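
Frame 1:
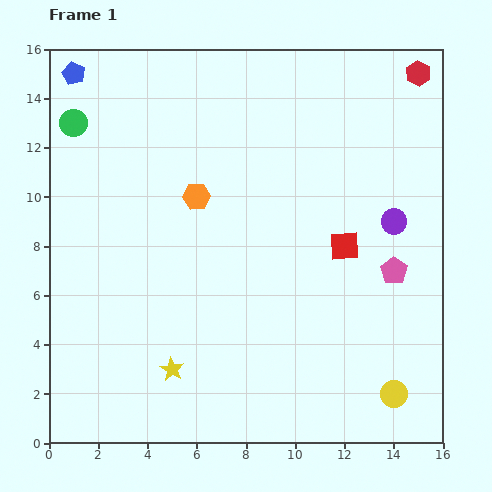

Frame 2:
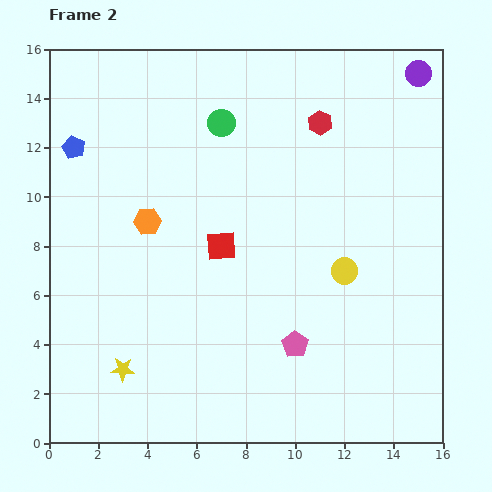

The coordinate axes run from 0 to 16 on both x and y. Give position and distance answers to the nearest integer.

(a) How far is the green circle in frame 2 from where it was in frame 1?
6

The green circle moved from (1, 13) to (7, 13), a distance of √(6² + 0²) ≈ 6.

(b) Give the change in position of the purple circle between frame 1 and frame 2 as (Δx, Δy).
(1, 6)

The purple circle was at (14, 9) in frame 1 and (15, 15) in frame 2.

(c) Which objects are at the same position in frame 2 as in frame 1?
none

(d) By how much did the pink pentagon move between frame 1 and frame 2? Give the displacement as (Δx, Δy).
(-4, -3)

The pink pentagon was at (14, 7) in frame 1 and (10, 4) in frame 2.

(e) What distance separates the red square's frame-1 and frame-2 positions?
5

The red square moved from (12, 8) to (7, 8), a distance of √(5² + 0²) ≈ 5.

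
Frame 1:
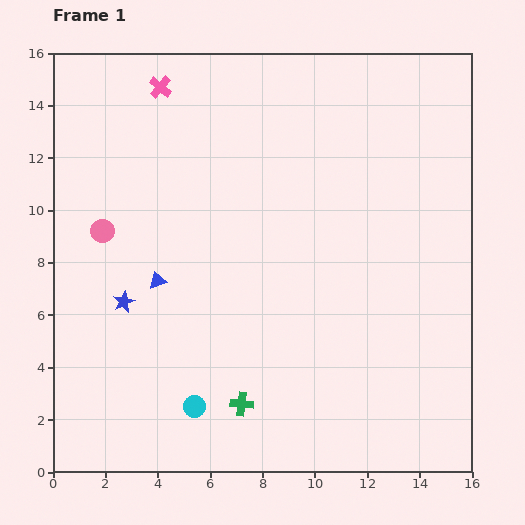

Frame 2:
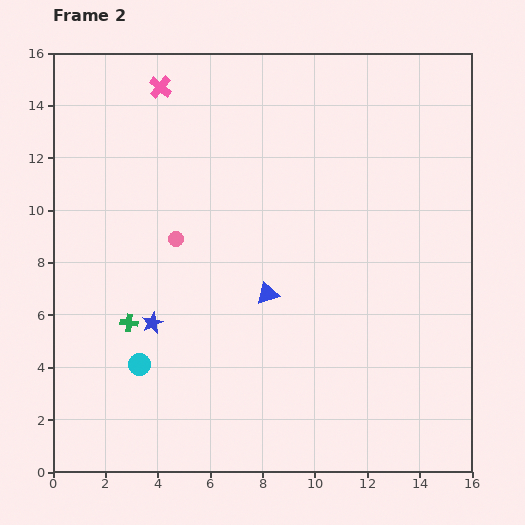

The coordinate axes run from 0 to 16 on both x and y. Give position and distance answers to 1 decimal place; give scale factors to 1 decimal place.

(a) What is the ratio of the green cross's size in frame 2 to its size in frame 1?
0.7×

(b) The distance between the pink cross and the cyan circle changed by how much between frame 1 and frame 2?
-1.7

Distance in frame 1: 12.3. Distance in frame 2: 10.6.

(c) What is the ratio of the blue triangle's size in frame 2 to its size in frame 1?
1.3×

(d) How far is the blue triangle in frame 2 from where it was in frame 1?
4.2

The blue triangle moved from (4.0, 7.3) to (8.2, 6.8), a distance of √(4.2² + 0.5²) ≈ 4.2.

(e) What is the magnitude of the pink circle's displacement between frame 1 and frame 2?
2.8

The pink circle moved from (1.9, 9.2) to (4.7, 8.9), a distance of √(2.8² + 0.3²) ≈ 2.8.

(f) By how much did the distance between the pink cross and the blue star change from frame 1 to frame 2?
+0.7

Distance in frame 1: 8.3. Distance in frame 2: 9.0.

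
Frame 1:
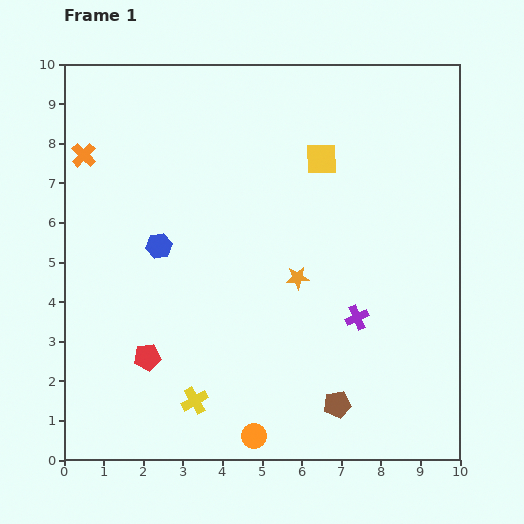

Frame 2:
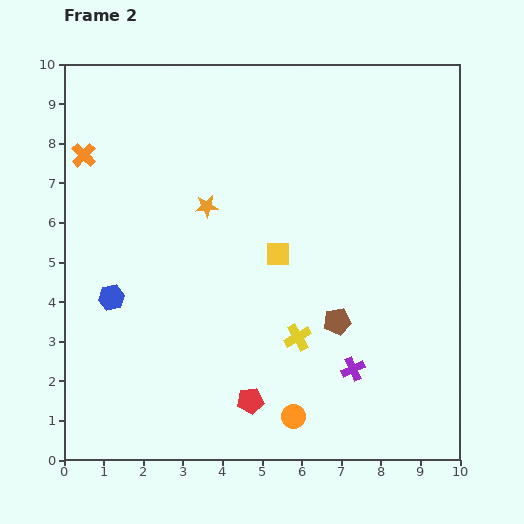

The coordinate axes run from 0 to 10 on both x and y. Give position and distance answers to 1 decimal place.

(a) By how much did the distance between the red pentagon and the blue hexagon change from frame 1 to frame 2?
+1.6

Distance in frame 1: 2.8. Distance in frame 2: 4.4.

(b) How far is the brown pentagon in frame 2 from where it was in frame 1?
2.1

The brown pentagon moved from (6.9, 1.4) to (6.9, 3.5), a distance of √(0.0² + 2.1²) ≈ 2.1.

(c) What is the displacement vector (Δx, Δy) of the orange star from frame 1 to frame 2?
(-2.3, 1.8)

The orange star was at (5.9, 4.6) in frame 1 and (3.6, 6.4) in frame 2.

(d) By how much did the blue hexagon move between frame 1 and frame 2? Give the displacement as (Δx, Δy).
(-1.2, -1.3)

The blue hexagon was at (2.4, 5.4) in frame 1 and (1.2, 4.1) in frame 2.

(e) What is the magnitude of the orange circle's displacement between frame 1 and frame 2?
1.1

The orange circle moved from (4.8, 0.6) to (5.8, 1.1), a distance of √(1.0² + 0.5²) ≈ 1.1.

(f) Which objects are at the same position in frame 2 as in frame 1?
the orange cross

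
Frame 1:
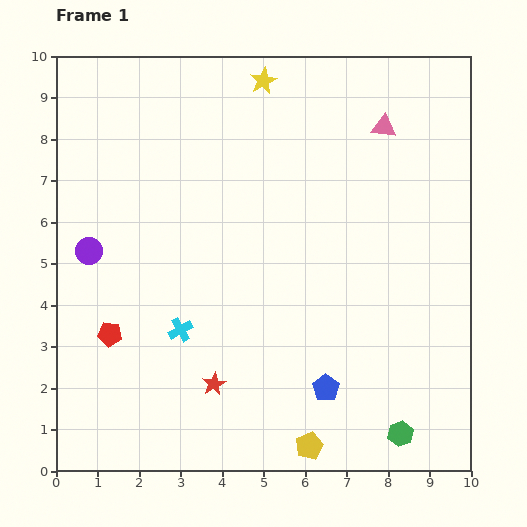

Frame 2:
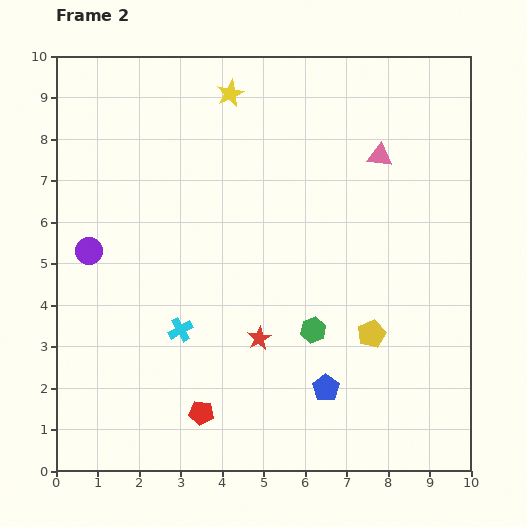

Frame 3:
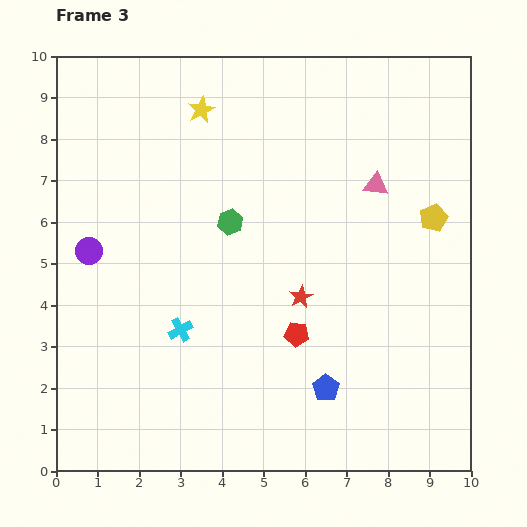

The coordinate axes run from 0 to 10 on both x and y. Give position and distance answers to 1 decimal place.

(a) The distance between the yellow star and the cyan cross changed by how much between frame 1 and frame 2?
-0.5

Distance in frame 1: 6.3. Distance in frame 2: 5.8.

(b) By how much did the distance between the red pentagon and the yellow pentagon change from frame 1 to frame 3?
-1.2

Distance in frame 1: 5.5. Distance in frame 3: 4.3.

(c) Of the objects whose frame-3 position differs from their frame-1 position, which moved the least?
the pink triangle

(moved 1.4)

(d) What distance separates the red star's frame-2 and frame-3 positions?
1.4

The red star moved from (4.9, 3.2) to (5.9, 4.2), a distance of √(1.0² + 1.0²) ≈ 1.4.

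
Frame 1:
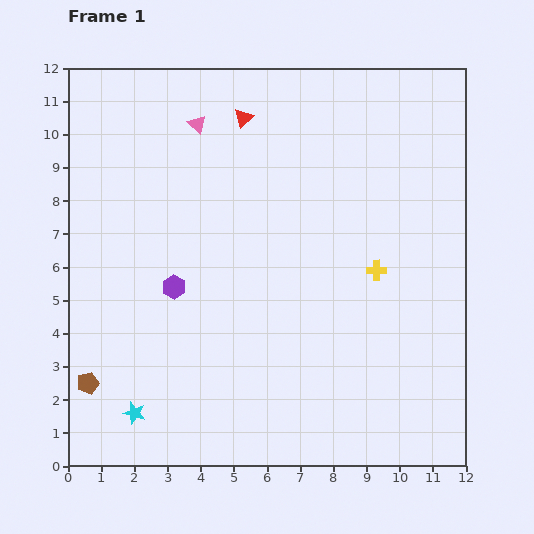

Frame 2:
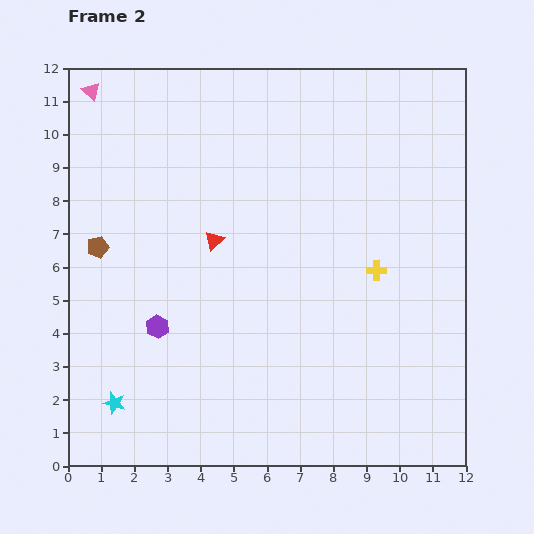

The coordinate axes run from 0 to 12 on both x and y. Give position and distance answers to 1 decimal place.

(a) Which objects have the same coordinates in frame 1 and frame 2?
the yellow cross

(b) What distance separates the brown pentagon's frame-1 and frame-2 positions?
4.1

The brown pentagon moved from (0.6, 2.5) to (0.9, 6.6), a distance of √(0.3² + 4.1²) ≈ 4.1.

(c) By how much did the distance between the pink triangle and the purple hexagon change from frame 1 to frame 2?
+2.5

Distance in frame 1: 4.9. Distance in frame 2: 7.4.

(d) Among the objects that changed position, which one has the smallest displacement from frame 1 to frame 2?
the cyan star

(moved 0.7)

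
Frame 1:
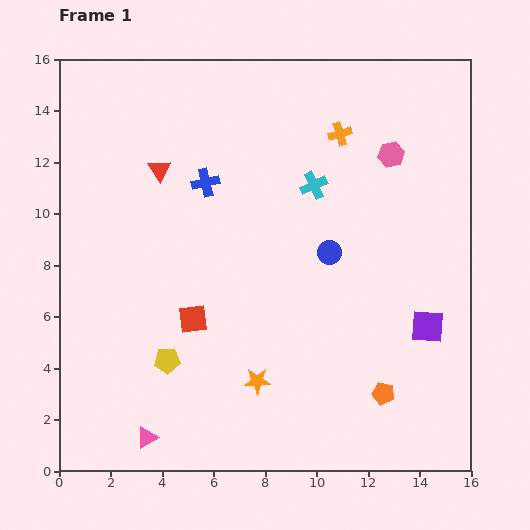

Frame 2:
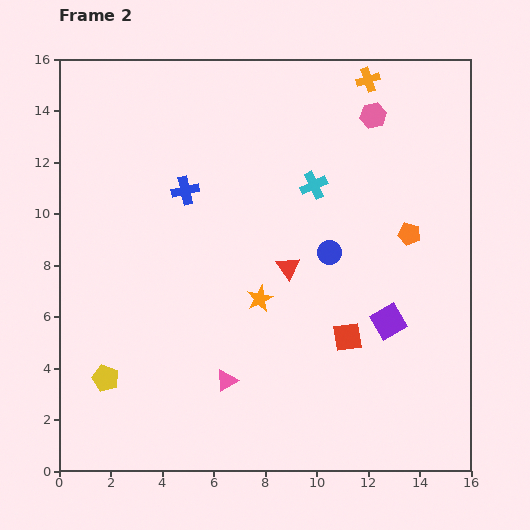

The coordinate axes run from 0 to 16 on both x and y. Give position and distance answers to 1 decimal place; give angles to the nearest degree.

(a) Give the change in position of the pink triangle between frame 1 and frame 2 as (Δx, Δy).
(3.1, 2.2)

The pink triangle was at (3.4, 1.3) in frame 1 and (6.5, 3.5) in frame 2.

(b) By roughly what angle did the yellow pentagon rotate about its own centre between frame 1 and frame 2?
25° clockwise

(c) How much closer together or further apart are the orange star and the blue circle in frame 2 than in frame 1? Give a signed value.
-2.5

Distance in frame 1: 5.7. Distance in frame 2: 3.2.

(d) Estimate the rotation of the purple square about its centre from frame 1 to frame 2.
35° counter-clockwise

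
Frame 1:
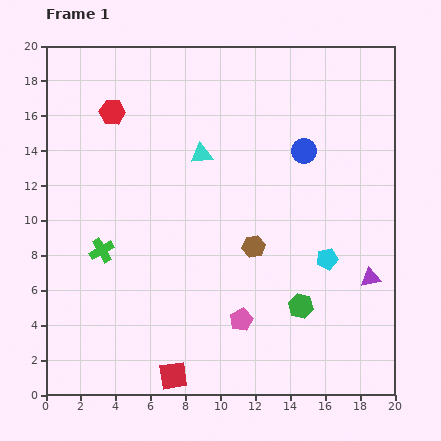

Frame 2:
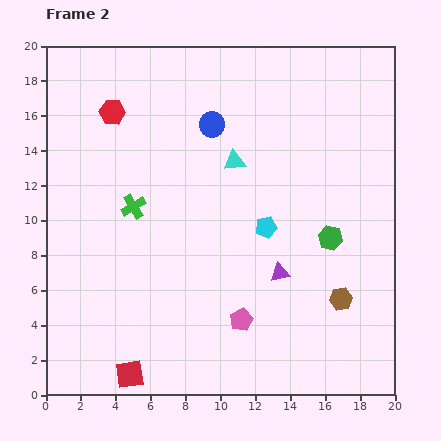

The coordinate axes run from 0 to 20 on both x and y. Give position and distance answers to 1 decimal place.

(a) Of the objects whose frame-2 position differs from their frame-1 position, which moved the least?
the cyan triangle

(moved 1.9)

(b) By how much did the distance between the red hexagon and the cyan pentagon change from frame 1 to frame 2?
-3.9

Distance in frame 1: 14.9. Distance in frame 2: 11.0.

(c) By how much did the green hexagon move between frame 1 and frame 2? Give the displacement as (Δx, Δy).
(1.7, 3.9)

The green hexagon was at (14.6, 5.1) in frame 1 and (16.3, 9.0) in frame 2.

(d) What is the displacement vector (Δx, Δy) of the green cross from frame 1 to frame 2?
(1.8, 2.5)

The green cross was at (3.2, 8.3) in frame 1 and (5.0, 10.8) in frame 2.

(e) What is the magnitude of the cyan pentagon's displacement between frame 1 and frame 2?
3.9

The cyan pentagon moved from (16.1, 7.8) to (12.6, 9.6), a distance of √(3.5² + 1.8²) ≈ 3.9.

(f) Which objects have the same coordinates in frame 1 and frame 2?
the red hexagon, the pink pentagon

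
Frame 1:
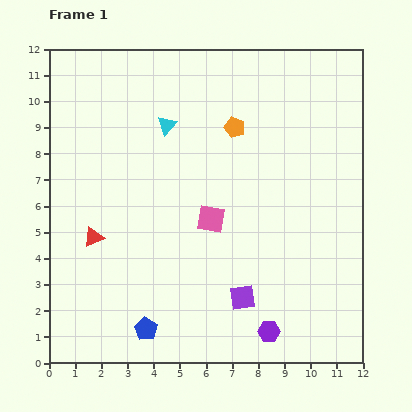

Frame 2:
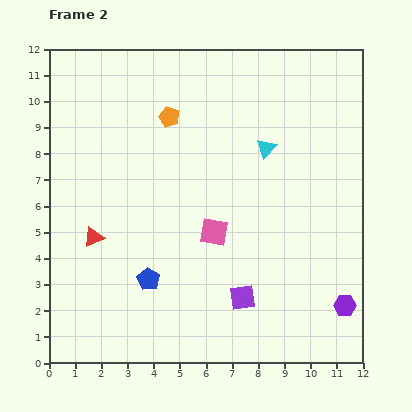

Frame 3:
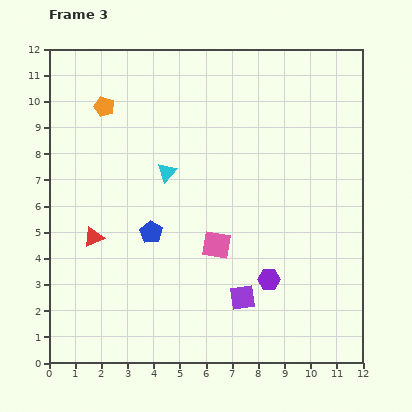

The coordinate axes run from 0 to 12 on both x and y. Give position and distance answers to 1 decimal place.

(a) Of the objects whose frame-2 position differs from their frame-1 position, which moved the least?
the pink square

(moved 0.5)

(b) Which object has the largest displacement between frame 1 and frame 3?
the orange pentagon

(moved 5.1; next 3.7)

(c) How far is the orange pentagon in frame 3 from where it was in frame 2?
2.5

The orange pentagon moved from (4.6, 9.4) to (2.1, 9.8), a distance of √(2.5² + 0.4²) ≈ 2.5.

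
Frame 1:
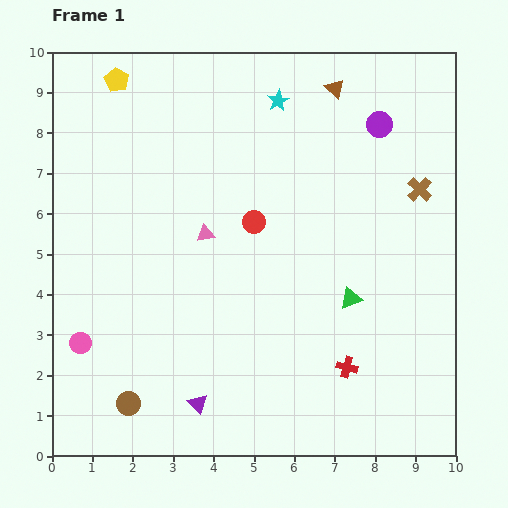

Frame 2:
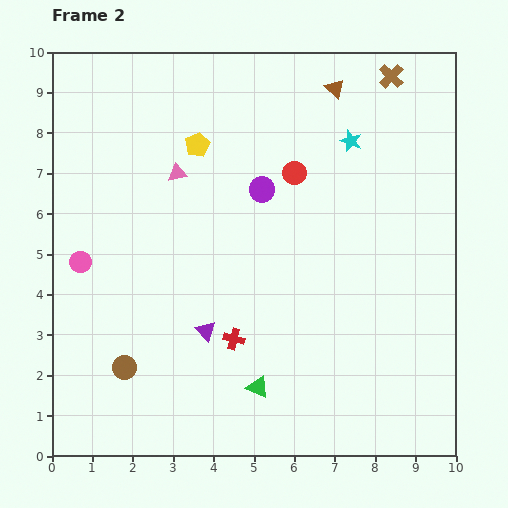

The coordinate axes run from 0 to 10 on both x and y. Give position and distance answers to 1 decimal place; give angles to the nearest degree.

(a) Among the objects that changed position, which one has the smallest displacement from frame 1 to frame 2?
the brown circle

(moved 0.9)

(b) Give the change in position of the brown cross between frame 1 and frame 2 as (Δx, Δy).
(-0.7, 2.8)

The brown cross was at (9.1, 6.6) in frame 1 and (8.4, 9.4) in frame 2.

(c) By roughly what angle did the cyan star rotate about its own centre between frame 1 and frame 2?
22° counter-clockwise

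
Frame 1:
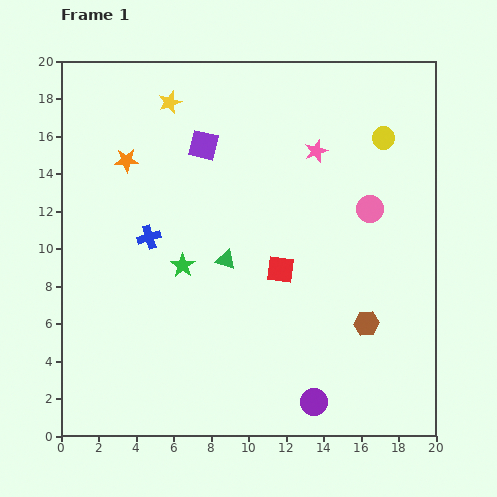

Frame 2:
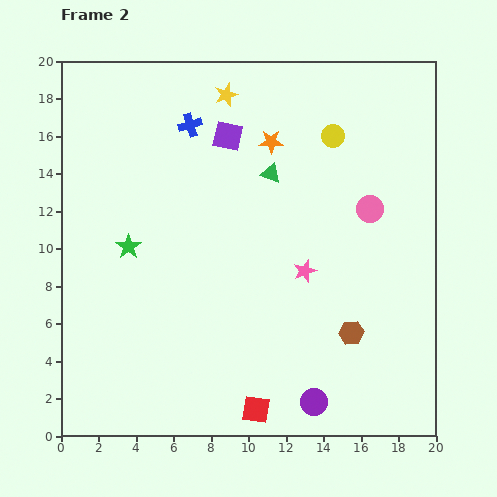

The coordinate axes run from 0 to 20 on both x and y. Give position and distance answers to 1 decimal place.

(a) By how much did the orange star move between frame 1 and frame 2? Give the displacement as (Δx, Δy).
(7.7, 1.0)

The orange star was at (3.5, 14.7) in frame 1 and (11.2, 15.7) in frame 2.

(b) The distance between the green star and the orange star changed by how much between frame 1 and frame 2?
+3.0

Distance in frame 1: 6.4. Distance in frame 2: 9.4.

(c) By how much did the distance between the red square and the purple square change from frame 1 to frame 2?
+6.9

Distance in frame 1: 7.8. Distance in frame 2: 14.7.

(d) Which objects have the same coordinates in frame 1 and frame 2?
the purple circle, the pink circle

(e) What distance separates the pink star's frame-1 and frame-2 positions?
6.4

The pink star moved from (13.6, 15.2) to (13.0, 8.8), a distance of √(0.6² + 6.4²) ≈ 6.4.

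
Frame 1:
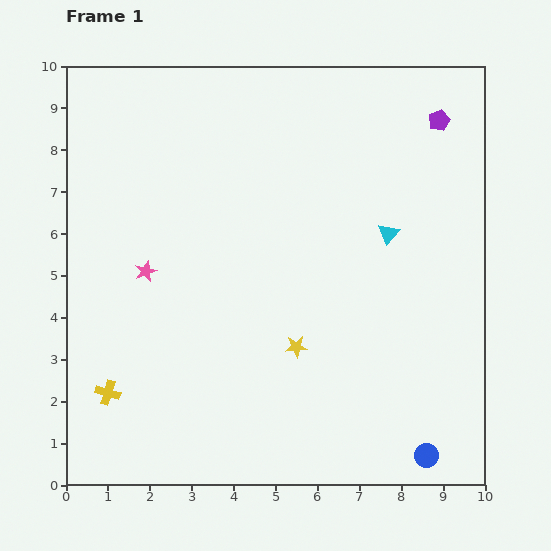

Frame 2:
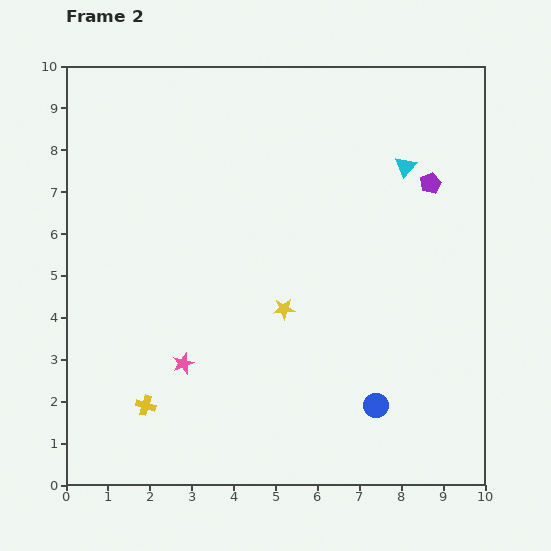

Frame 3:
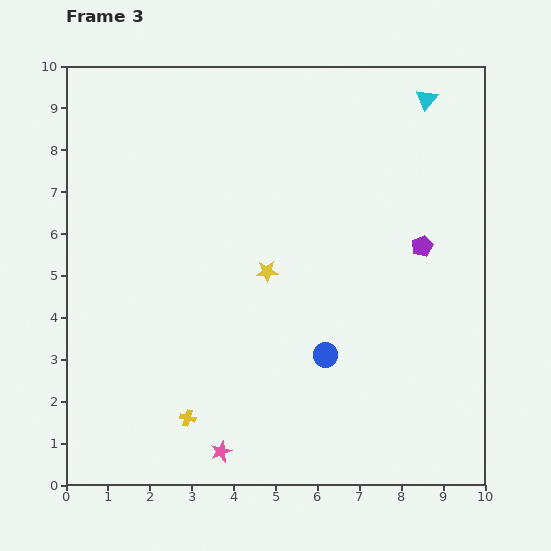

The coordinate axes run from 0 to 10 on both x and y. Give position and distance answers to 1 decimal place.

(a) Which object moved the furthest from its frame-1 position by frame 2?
the pink star

(moved 2.4; next 1.7)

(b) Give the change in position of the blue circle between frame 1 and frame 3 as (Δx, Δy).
(-2.4, 2.4)

The blue circle was at (8.6, 0.7) in frame 1 and (6.2, 3.1) in frame 3.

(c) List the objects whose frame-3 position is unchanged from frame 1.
none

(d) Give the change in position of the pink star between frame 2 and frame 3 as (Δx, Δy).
(0.9, -2.1)

The pink star was at (2.8, 2.9) in frame 2 and (3.7, 0.8) in frame 3.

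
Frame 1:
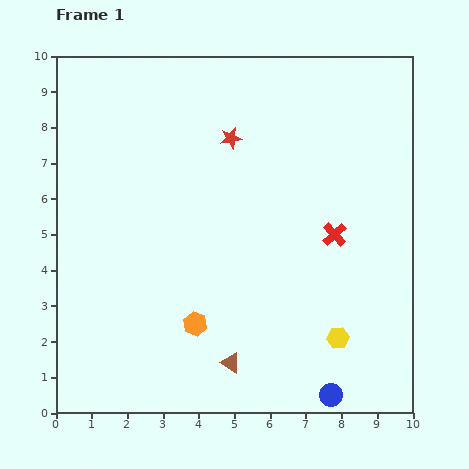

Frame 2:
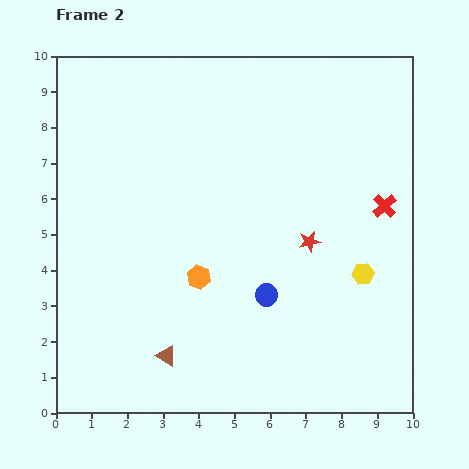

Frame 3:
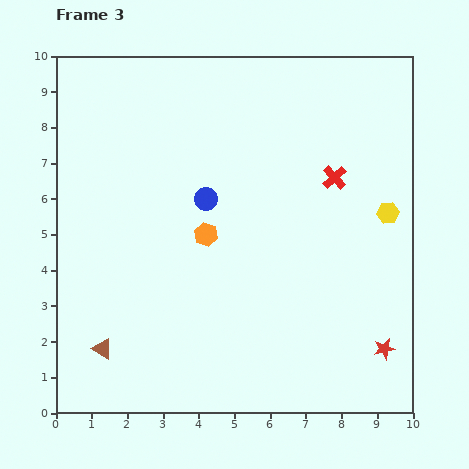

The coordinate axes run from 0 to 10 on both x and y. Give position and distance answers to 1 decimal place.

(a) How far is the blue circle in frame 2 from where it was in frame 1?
3.3

The blue circle moved from (7.7, 0.5) to (5.9, 3.3), a distance of √(1.8² + 2.8²) ≈ 3.3.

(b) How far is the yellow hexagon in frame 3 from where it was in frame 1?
3.8

The yellow hexagon moved from (7.9, 2.1) to (9.3, 5.6), a distance of √(1.4² + 3.5²) ≈ 3.8.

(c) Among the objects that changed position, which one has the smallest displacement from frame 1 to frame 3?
the red cross

(moved 1.6)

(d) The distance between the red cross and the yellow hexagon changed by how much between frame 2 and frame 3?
-0.2

Distance in frame 2: 2.0. Distance in frame 3: 1.8.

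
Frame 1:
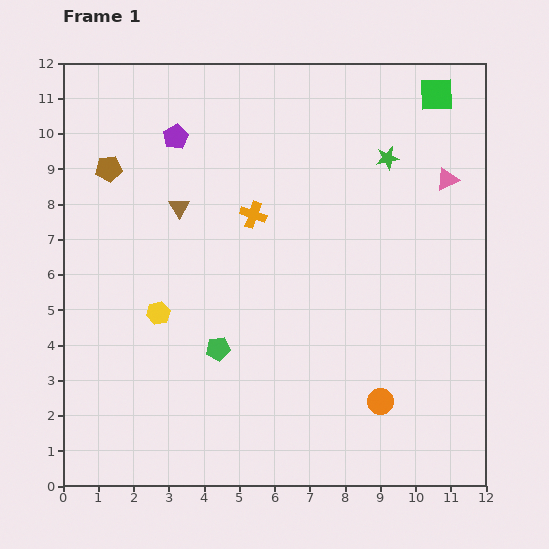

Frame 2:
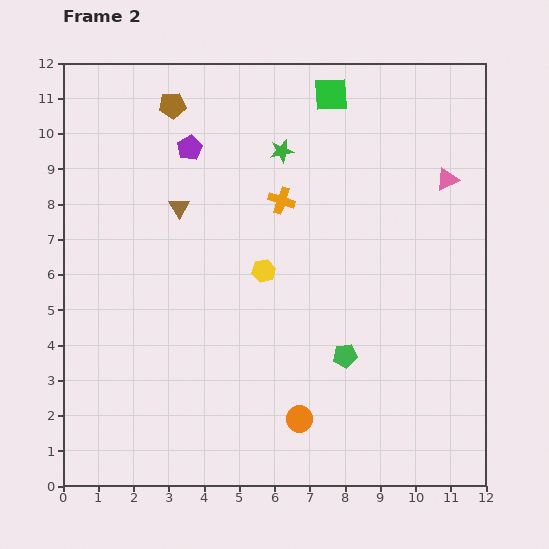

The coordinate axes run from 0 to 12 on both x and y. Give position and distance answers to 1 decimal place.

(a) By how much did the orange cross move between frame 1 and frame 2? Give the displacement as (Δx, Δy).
(0.8, 0.4)

The orange cross was at (5.4, 7.7) in frame 1 and (6.2, 8.1) in frame 2.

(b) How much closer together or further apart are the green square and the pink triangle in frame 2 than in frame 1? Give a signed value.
+1.7

Distance in frame 1: 2.4. Distance in frame 2: 4.1.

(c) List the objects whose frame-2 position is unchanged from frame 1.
the pink triangle, the brown triangle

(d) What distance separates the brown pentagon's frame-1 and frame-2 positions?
2.5

The brown pentagon moved from (1.3, 9.0) to (3.1, 10.8), a distance of √(1.8² + 1.8²) ≈ 2.5.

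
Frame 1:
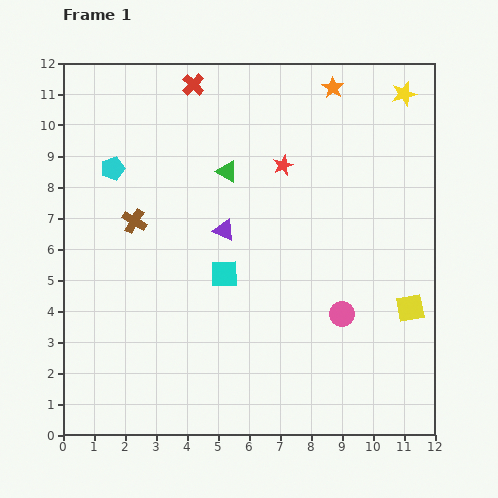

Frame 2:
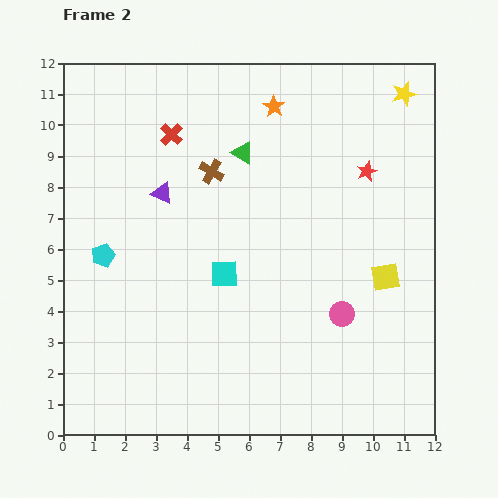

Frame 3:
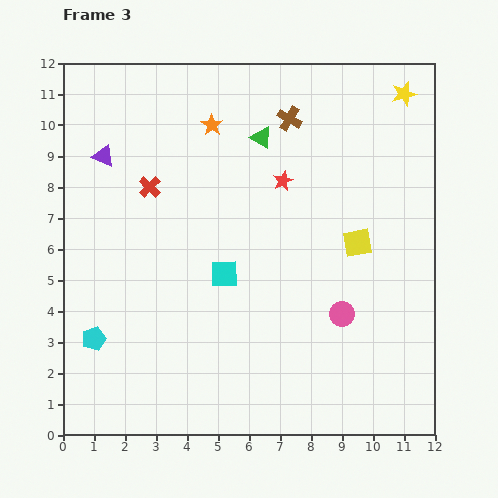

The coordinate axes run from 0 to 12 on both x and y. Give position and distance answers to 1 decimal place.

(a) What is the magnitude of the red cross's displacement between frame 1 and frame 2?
1.7

The red cross moved from (4.2, 11.3) to (3.5, 9.7), a distance of √(0.7² + 1.6²) ≈ 1.7.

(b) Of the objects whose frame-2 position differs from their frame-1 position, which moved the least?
the green triangle

(moved 0.8)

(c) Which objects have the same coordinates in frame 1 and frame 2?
the pink circle, the yellow star, the cyan square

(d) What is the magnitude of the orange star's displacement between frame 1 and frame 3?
4.1

The orange star moved from (8.7, 11.2) to (4.8, 10.0), a distance of √(3.9² + 1.2²) ≈ 4.1.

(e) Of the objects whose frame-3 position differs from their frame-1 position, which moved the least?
the red star

(moved 0.5)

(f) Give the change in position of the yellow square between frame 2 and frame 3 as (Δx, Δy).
(-0.9, 1.1)

The yellow square was at (10.4, 5.1) in frame 2 and (9.5, 6.2) in frame 3.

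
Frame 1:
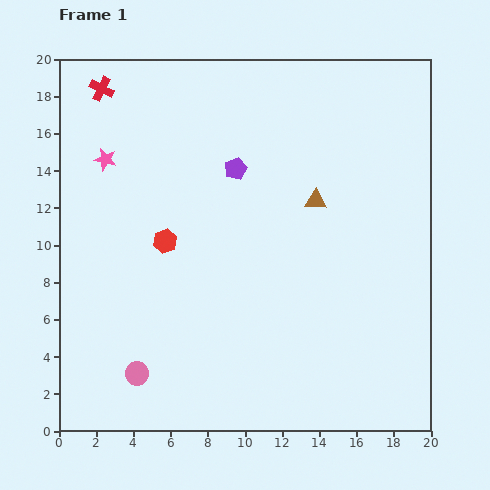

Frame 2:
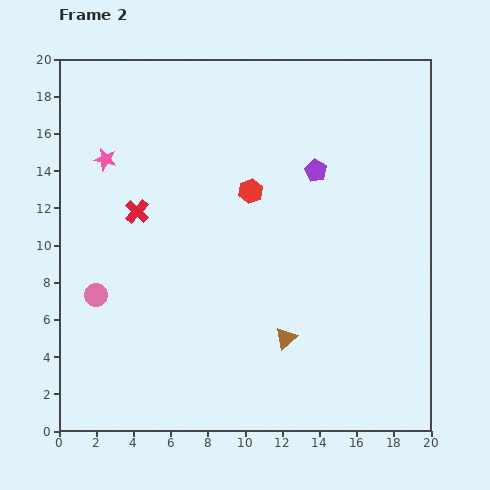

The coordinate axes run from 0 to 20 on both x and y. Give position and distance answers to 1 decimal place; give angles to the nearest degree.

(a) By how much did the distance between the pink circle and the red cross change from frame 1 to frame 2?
-10.4

Distance in frame 1: 15.4. Distance in frame 2: 5.0.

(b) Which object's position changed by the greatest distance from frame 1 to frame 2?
the brown triangle

(moved 7.6; next 6.9)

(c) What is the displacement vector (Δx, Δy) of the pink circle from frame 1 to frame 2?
(-2.2, 4.2)

The pink circle was at (4.2, 3.1) in frame 1 and (2.0, 7.3) in frame 2.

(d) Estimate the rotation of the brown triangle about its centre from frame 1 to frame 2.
44° counter-clockwise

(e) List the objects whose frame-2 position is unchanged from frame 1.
the pink star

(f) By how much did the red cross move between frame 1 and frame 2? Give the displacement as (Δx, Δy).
(1.9, -6.6)

The red cross was at (2.3, 18.4) in frame 1 and (4.2, 11.8) in frame 2.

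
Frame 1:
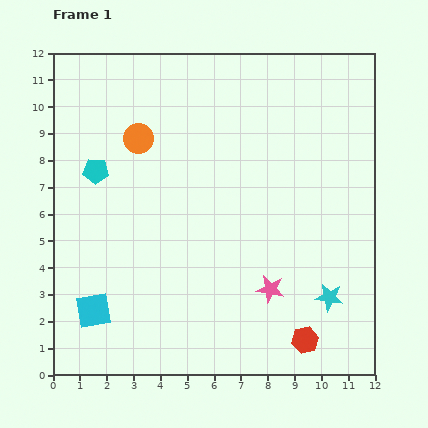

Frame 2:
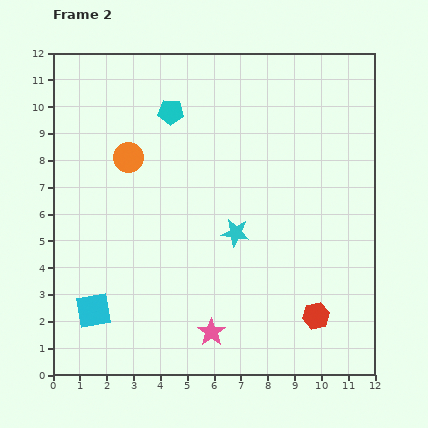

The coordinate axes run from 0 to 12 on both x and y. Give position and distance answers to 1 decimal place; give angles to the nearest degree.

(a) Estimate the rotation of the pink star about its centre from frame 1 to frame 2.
26° clockwise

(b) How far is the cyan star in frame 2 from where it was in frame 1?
4.2

The cyan star moved from (10.3, 2.9) to (6.8, 5.3), a distance of √(3.5² + 2.4²) ≈ 4.2.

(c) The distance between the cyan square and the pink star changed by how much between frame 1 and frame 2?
-2.1

Distance in frame 1: 6.6. Distance in frame 2: 4.5.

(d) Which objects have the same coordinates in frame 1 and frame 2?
the cyan square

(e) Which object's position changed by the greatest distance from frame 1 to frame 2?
the cyan star

(moved 4.2; next 3.6)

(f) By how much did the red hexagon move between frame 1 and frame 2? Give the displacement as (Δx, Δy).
(0.4, 0.9)

The red hexagon was at (9.4, 1.3) in frame 1 and (9.8, 2.2) in frame 2.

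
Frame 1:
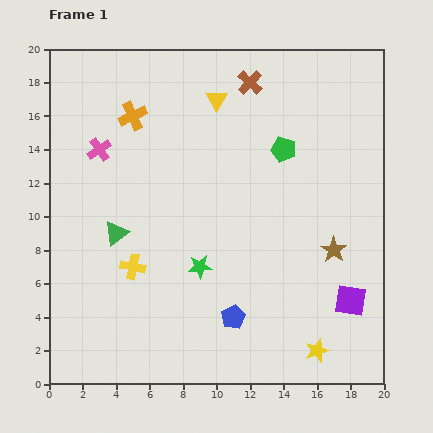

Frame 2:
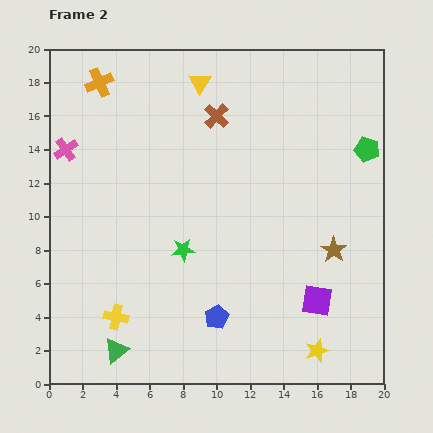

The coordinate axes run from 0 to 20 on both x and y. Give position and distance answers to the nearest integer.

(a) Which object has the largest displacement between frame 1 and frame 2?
the green triangle

(moved 7; next 5)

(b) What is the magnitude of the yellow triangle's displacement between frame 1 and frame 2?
1

The yellow triangle moved from (10, 17) to (9, 18), a distance of √(1² + 1²) ≈ 1.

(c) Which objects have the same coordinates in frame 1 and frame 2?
the brown star, the yellow star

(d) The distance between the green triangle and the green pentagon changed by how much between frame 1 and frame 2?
+8

Distance in frame 1: 11. Distance in frame 2: 19.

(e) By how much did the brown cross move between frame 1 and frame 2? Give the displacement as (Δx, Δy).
(-2, -2)

The brown cross was at (12, 18) in frame 1 and (10, 16) in frame 2.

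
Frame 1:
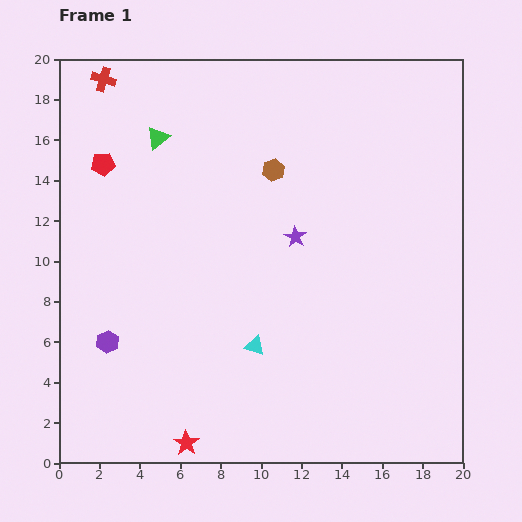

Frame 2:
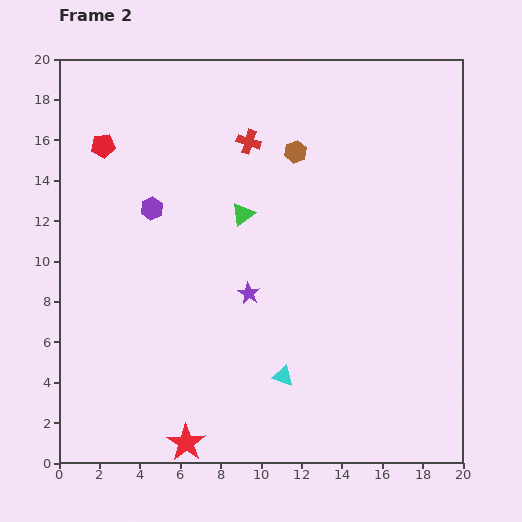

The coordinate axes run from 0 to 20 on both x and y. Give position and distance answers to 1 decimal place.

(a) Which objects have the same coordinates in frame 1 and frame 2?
the red star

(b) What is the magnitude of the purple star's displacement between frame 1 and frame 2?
3.6

The purple star moved from (11.7, 11.2) to (9.4, 8.4), a distance of √(2.3² + 2.8²) ≈ 3.6.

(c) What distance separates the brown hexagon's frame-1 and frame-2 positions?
1.4

The brown hexagon moved from (10.6, 14.5) to (11.7, 15.4), a distance of √(1.1² + 0.9²) ≈ 1.4.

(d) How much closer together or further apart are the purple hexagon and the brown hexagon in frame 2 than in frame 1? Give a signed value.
-4.2

Distance in frame 1: 11.8. Distance in frame 2: 7.6.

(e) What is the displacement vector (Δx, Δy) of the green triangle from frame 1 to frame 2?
(4.2, -3.8)

The green triangle was at (4.9, 16.1) in frame 1 and (9.1, 12.3) in frame 2.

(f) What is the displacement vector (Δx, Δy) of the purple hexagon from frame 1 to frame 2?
(2.2, 6.6)

The purple hexagon was at (2.4, 6.0) in frame 1 and (4.6, 12.6) in frame 2.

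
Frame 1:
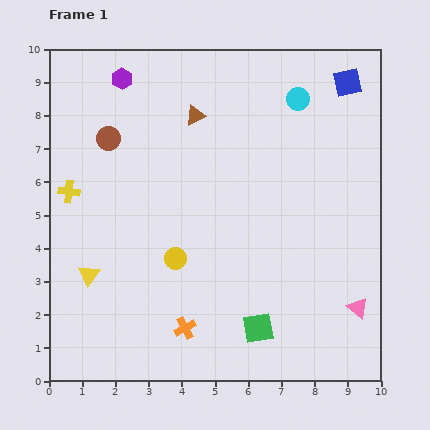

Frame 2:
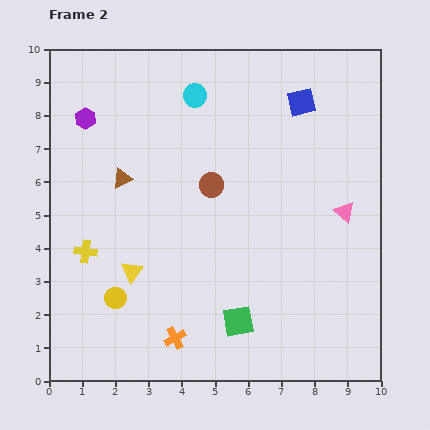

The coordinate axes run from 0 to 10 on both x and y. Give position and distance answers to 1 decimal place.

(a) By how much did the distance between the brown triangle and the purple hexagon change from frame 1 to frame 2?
-0.4

Distance in frame 1: 2.5. Distance in frame 2: 2.1.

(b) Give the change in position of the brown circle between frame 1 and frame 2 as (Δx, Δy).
(3.1, -1.4)

The brown circle was at (1.8, 7.3) in frame 1 and (4.9, 5.9) in frame 2.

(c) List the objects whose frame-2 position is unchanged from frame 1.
none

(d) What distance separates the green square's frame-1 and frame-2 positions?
0.6

The green square moved from (6.3, 1.6) to (5.7, 1.8), a distance of √(0.6² + 0.2²) ≈ 0.6.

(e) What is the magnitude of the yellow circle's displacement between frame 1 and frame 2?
2.2

The yellow circle moved from (3.8, 3.7) to (2.0, 2.5), a distance of √(1.8² + 1.2²) ≈ 2.2.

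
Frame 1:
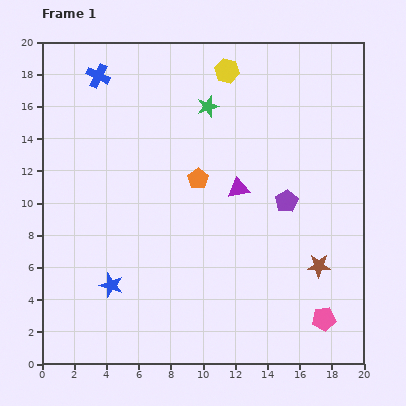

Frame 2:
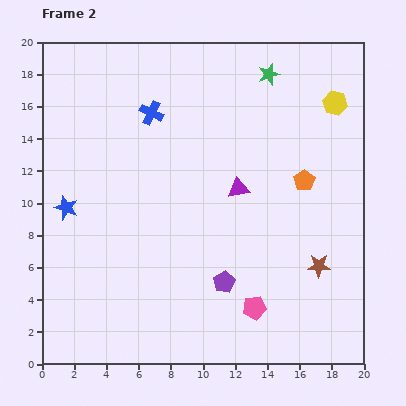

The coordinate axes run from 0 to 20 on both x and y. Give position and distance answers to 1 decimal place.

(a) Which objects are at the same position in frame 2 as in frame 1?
the purple triangle, the brown star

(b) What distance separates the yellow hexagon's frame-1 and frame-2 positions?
7.0

The yellow hexagon moved from (11.5, 18.2) to (18.2, 16.2), a distance of √(6.7² + 2.0²) ≈ 7.0.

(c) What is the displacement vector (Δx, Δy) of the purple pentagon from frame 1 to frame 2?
(-3.9, -5.0)

The purple pentagon was at (15.2, 10.1) in frame 1 and (11.3, 5.1) in frame 2.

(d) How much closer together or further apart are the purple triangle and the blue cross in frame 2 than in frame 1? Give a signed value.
-4.0

Distance in frame 1: 11.2. Distance in frame 2: 7.2.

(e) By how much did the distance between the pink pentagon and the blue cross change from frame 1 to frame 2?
-6.9

Distance in frame 1: 20.6. Distance in frame 2: 13.7.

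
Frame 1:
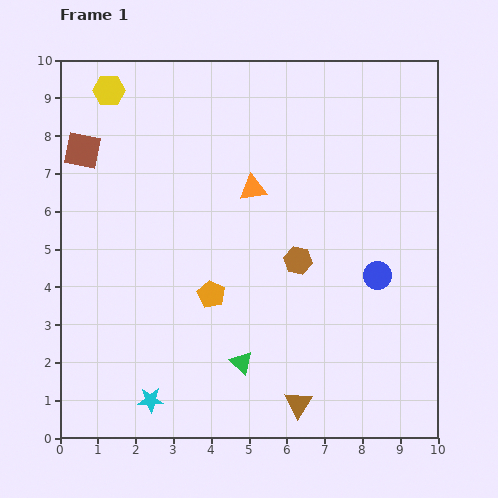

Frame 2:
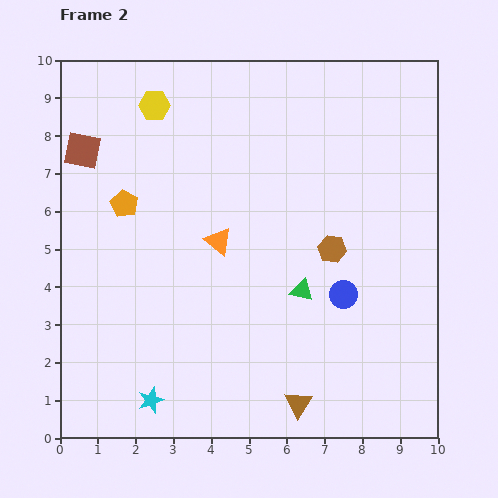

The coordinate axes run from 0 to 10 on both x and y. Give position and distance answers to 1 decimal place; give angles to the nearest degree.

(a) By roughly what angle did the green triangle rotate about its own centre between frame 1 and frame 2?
29° counter-clockwise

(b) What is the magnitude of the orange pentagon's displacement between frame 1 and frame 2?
3.3

The orange pentagon moved from (4.0, 3.8) to (1.7, 6.2), a distance of √(2.3² + 2.4²) ≈ 3.3.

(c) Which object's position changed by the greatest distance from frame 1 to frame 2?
the orange pentagon

(moved 3.3; next 2.5)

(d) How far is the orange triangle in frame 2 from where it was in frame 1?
1.7

The orange triangle moved from (5.1, 6.6) to (4.2, 5.2), a distance of √(0.9² + 1.4²) ≈ 1.7.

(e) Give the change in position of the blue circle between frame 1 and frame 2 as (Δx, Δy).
(-0.9, -0.5)

The blue circle was at (8.4, 4.3) in frame 1 and (7.5, 3.8) in frame 2.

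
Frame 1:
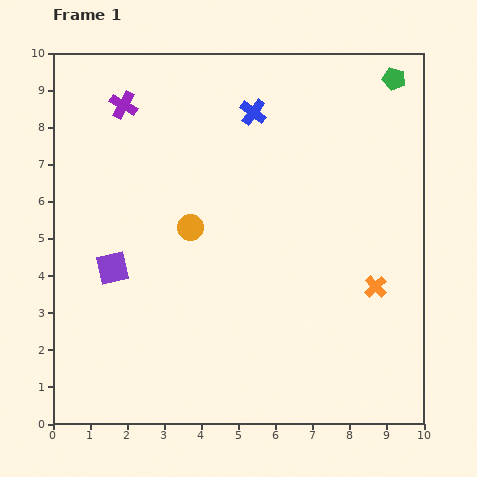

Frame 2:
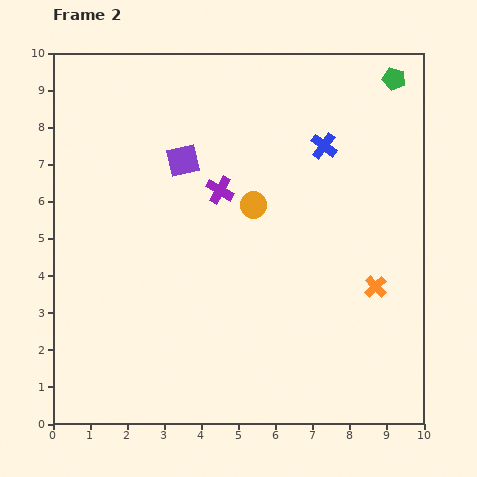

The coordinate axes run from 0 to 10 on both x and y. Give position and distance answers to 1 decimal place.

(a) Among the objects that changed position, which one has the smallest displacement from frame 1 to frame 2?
the orange circle

(moved 1.8)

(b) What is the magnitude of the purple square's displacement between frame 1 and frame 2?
3.5

The purple square moved from (1.6, 4.2) to (3.5, 7.1), a distance of √(1.9² + 2.9²) ≈ 3.5.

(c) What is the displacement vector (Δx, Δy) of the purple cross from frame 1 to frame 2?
(2.6, -2.3)

The purple cross was at (1.9, 8.6) in frame 1 and (4.5, 6.3) in frame 2.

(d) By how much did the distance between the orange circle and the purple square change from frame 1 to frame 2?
-0.2

Distance in frame 1: 2.4. Distance in frame 2: 2.2.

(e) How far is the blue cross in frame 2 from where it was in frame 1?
2.1

The blue cross moved from (5.4, 8.4) to (7.3, 7.5), a distance of √(1.9² + 0.9²) ≈ 2.1.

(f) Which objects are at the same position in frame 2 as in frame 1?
the green pentagon, the orange cross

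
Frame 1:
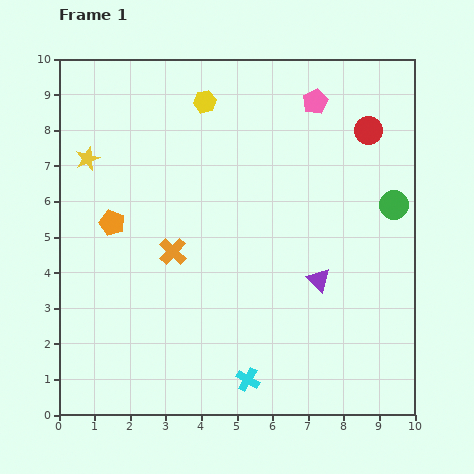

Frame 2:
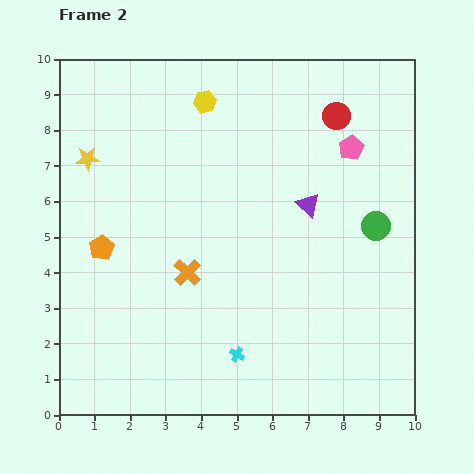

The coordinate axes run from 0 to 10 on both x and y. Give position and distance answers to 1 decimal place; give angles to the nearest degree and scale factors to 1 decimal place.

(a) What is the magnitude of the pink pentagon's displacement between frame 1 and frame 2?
1.6

The pink pentagon moved from (7.2, 8.8) to (8.2, 7.5), a distance of √(1.0² + 1.3²) ≈ 1.6.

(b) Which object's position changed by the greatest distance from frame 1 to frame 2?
the purple triangle

(moved 2.1; next 1.6)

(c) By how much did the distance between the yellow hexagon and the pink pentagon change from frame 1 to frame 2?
+1.2

Distance in frame 1: 3.1. Distance in frame 2: 4.3.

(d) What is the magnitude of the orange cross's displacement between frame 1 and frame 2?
0.7

The orange cross moved from (3.2, 4.6) to (3.6, 4.0), a distance of √(0.4² + 0.6²) ≈ 0.7.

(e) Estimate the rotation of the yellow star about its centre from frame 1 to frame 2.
18° clockwise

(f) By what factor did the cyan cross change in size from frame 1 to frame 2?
0.6×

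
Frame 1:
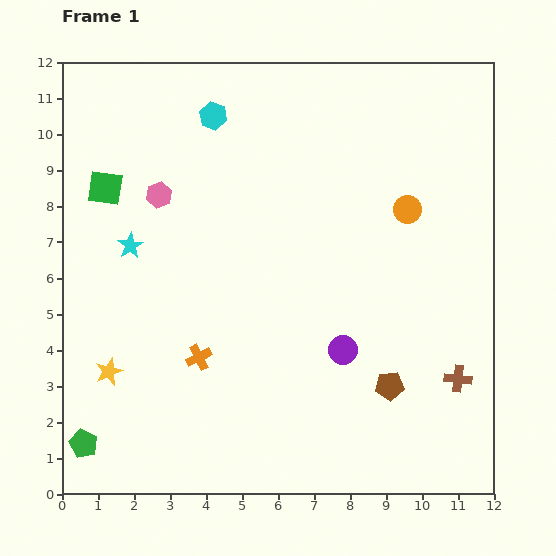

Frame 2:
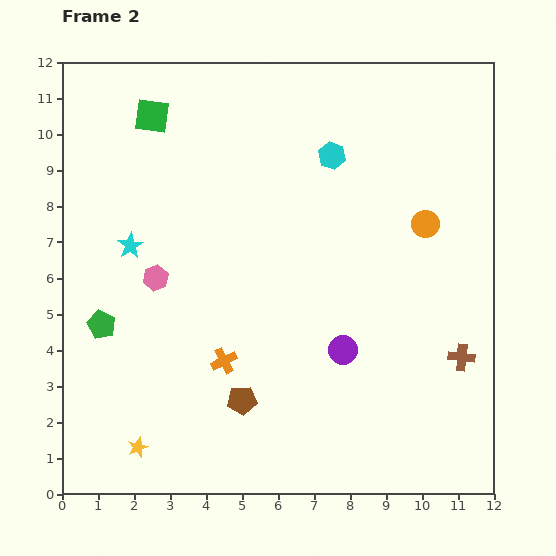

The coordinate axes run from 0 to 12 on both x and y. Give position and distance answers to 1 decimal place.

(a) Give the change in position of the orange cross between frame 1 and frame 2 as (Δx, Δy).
(0.7, -0.1)

The orange cross was at (3.8, 3.8) in frame 1 and (4.5, 3.7) in frame 2.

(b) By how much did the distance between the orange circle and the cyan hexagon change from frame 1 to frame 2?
-2.8

Distance in frame 1: 6.0. Distance in frame 2: 3.2.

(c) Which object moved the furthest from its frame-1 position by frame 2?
the brown pentagon

(moved 4.1; next 3.5)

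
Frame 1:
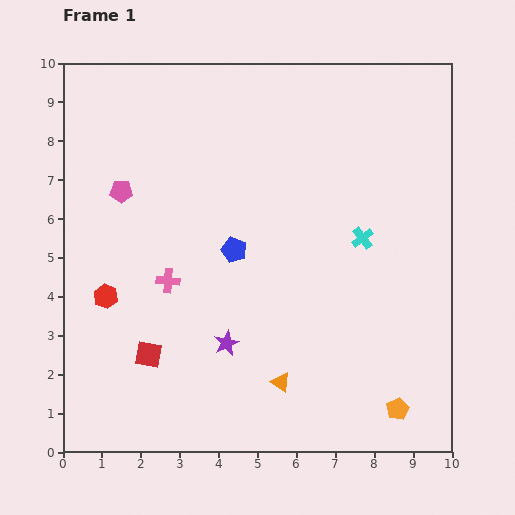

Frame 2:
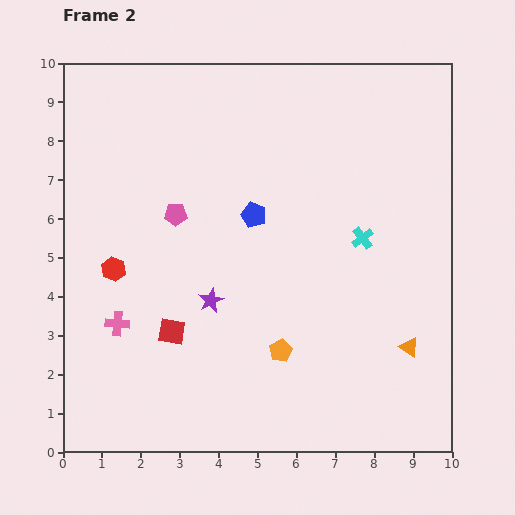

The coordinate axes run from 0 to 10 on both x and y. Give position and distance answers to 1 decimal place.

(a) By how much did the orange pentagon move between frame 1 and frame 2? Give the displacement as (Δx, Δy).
(-3.0, 1.5)

The orange pentagon was at (8.6, 1.1) in frame 1 and (5.6, 2.6) in frame 2.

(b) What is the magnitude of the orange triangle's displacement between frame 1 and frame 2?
3.4

The orange triangle moved from (5.6, 1.8) to (8.9, 2.7), a distance of √(3.3² + 0.9²) ≈ 3.4.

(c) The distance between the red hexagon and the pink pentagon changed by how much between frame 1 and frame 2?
-0.6

Distance in frame 1: 2.7. Distance in frame 2: 2.1.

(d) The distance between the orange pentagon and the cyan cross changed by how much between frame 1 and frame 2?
-0.9

Distance in frame 1: 4.5. Distance in frame 2: 3.6.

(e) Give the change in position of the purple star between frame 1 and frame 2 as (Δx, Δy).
(-0.4, 1.1)

The purple star was at (4.2, 2.8) in frame 1 and (3.8, 3.9) in frame 2.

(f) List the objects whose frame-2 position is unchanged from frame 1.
the cyan cross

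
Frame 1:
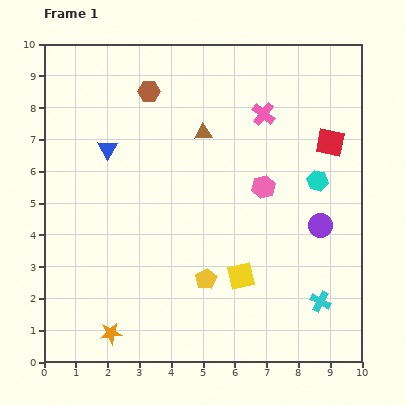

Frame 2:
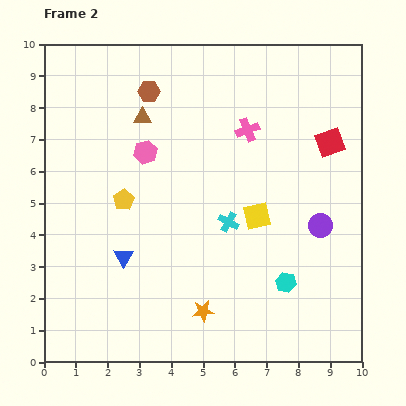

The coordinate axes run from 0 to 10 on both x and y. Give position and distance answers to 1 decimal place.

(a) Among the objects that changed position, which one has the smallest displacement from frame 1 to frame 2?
the pink cross

(moved 0.7)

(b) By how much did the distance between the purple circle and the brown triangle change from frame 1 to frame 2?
+1.9

Distance in frame 1: 4.7. Distance in frame 2: 6.6.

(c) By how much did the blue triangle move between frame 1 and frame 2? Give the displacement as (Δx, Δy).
(0.5, -3.4)

The blue triangle was at (2.0, 6.7) in frame 1 and (2.5, 3.3) in frame 2.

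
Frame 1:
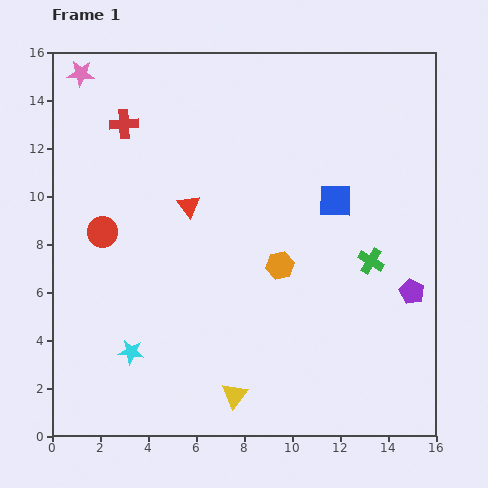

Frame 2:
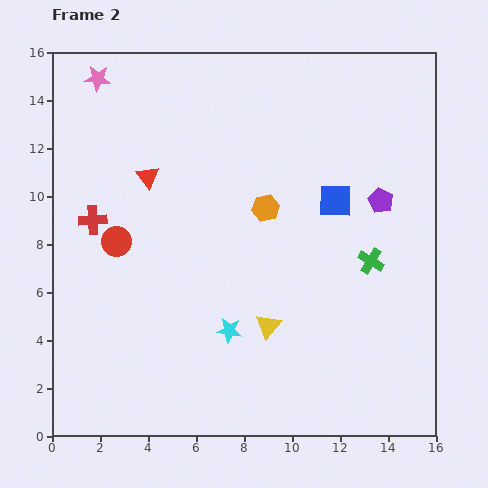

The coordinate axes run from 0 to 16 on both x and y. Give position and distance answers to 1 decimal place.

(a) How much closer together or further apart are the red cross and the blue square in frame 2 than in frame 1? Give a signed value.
+0.7

Distance in frame 1: 9.4. Distance in frame 2: 10.1.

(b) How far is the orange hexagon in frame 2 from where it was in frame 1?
2.5

The orange hexagon moved from (9.5, 7.1) to (8.9, 9.5), a distance of √(0.6² + 2.4²) ≈ 2.5.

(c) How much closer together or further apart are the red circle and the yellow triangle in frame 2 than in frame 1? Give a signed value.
-1.5

Distance in frame 1: 8.7. Distance in frame 2: 7.2.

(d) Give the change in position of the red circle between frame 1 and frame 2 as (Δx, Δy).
(0.6, -0.4)

The red circle was at (2.1, 8.5) in frame 1 and (2.7, 8.1) in frame 2.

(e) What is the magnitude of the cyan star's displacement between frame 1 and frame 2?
4.2

The cyan star moved from (3.3, 3.5) to (7.4, 4.4), a distance of √(4.1² + 0.9²) ≈ 4.2.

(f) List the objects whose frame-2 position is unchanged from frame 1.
the blue square, the green cross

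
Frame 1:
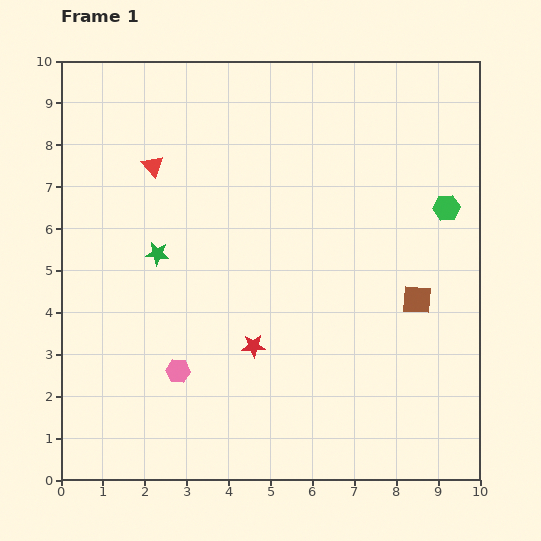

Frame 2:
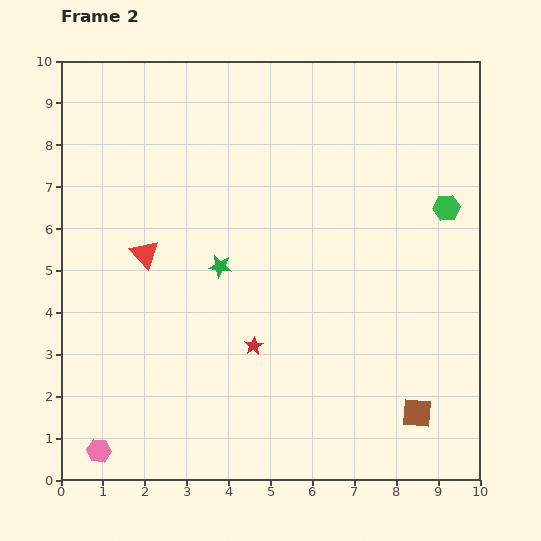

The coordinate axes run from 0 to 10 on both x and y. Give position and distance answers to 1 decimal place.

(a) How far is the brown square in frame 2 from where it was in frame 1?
2.7

The brown square moved from (8.5, 4.3) to (8.5, 1.6), a distance of √(0.0² + 2.7²) ≈ 2.7.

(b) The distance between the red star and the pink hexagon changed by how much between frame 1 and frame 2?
+2.6

Distance in frame 1: 1.9. Distance in frame 2: 4.5.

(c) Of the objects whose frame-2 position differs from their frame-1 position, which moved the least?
the green star

(moved 1.5)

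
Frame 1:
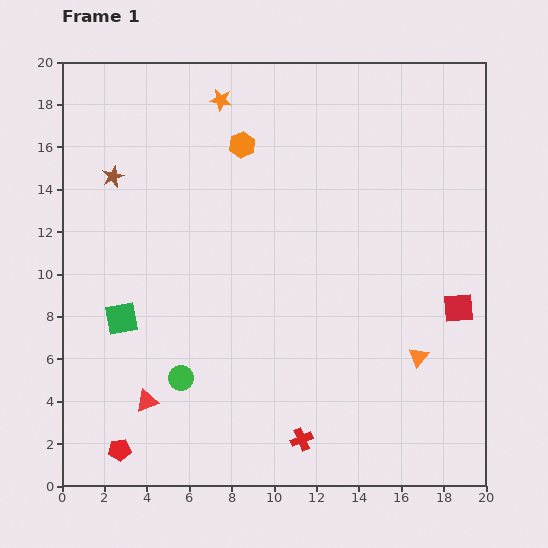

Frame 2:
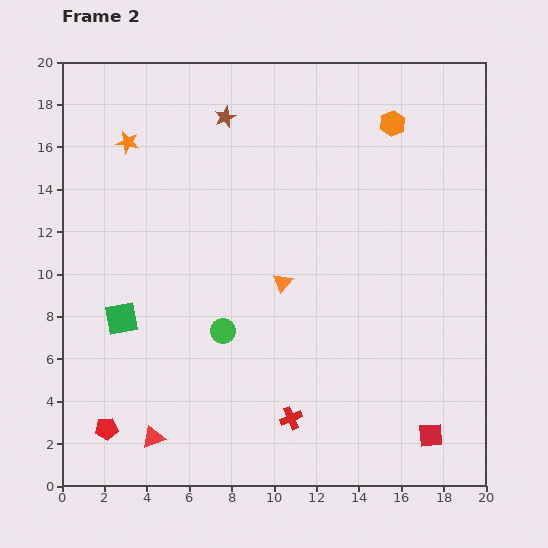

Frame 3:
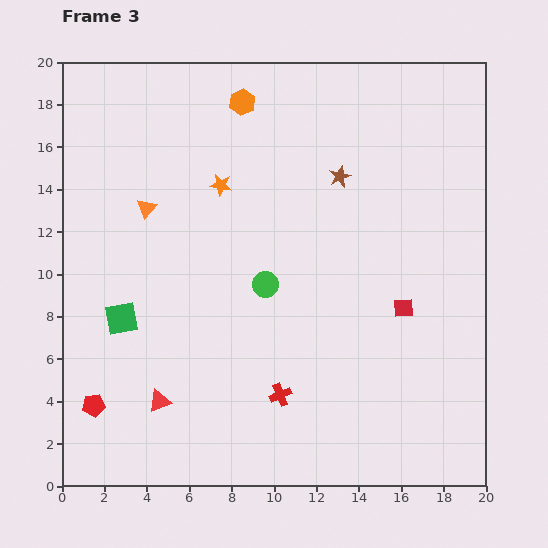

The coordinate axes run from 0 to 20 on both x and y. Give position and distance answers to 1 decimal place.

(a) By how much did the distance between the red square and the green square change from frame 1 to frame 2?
-0.3

Distance in frame 1: 15.9. Distance in frame 2: 15.6.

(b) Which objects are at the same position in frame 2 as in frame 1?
the green square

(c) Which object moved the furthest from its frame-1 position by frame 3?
the orange triangle

(moved 14.6; next 10.7)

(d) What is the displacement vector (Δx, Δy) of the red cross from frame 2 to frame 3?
(-0.5, 1.1)

The red cross was at (10.8, 3.2) in frame 2 and (10.3, 4.3) in frame 3.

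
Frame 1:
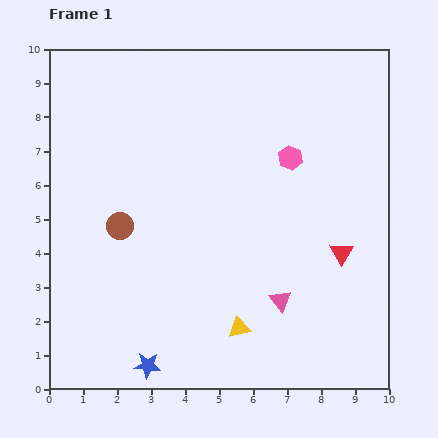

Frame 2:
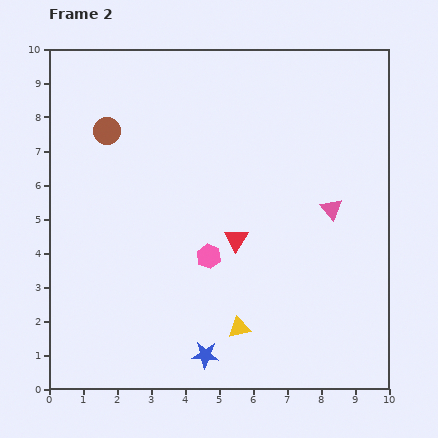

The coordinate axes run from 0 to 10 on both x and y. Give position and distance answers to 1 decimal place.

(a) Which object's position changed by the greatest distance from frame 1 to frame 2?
the pink hexagon

(moved 3.8; next 3.1)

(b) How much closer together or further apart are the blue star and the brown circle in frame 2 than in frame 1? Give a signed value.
+3.0

Distance in frame 1: 4.2. Distance in frame 2: 7.2.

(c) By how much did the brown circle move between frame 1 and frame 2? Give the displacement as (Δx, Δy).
(-0.4, 2.8)

The brown circle was at (2.1, 4.8) in frame 1 and (1.7, 7.6) in frame 2.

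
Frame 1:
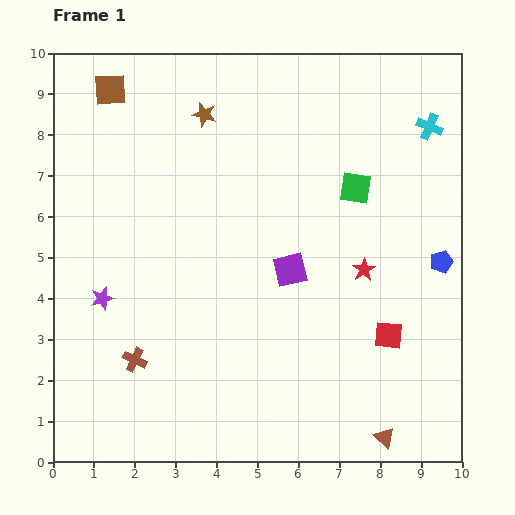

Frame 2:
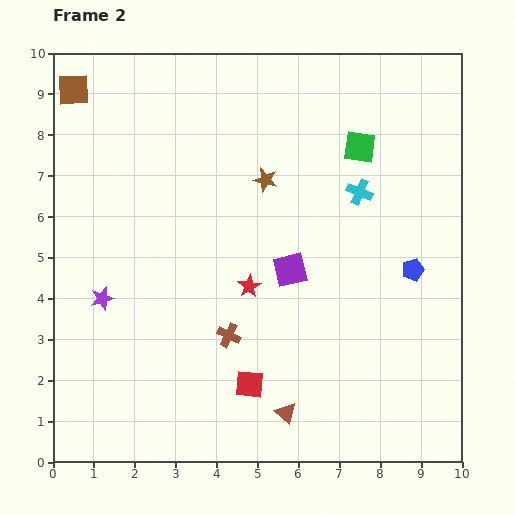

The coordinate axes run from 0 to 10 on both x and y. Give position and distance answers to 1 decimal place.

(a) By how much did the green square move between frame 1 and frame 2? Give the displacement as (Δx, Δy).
(0.1, 1.0)

The green square was at (7.4, 6.7) in frame 1 and (7.5, 7.7) in frame 2.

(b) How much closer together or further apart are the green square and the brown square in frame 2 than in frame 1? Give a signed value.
+0.6

Distance in frame 1: 6.5. Distance in frame 2: 7.1.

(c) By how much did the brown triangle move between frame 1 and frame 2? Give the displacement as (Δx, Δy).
(-2.4, 0.6)

The brown triangle was at (8.1, 0.6) in frame 1 and (5.7, 1.2) in frame 2.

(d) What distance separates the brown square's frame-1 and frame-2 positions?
0.9

The brown square moved from (1.4, 9.1) to (0.5, 9.1), a distance of √(0.9² + 0.0²) ≈ 0.9.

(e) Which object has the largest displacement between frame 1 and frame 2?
the red square

(moved 3.6; next 2.8)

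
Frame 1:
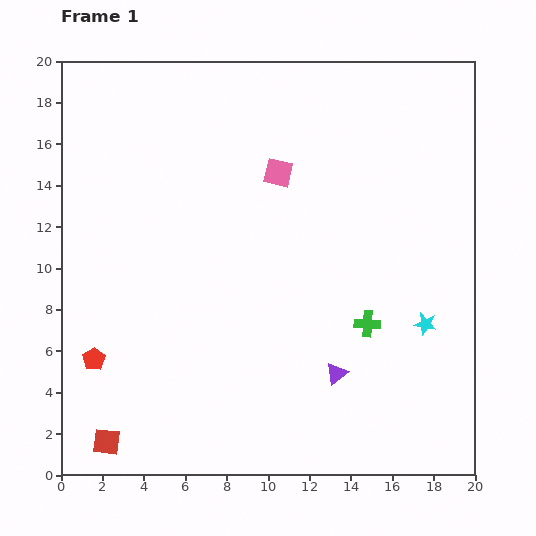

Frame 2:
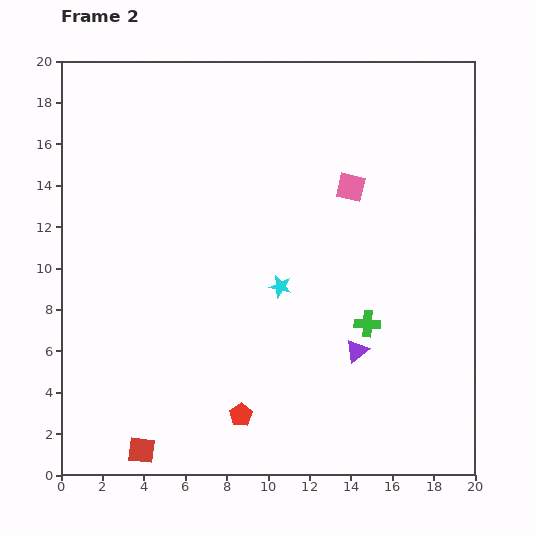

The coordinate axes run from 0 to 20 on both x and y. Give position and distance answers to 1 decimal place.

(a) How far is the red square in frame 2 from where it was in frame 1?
1.7

The red square moved from (2.2, 1.6) to (3.9, 1.2), a distance of √(1.7² + 0.4²) ≈ 1.7.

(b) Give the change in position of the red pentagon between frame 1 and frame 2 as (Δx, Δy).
(7.1, -2.7)

The red pentagon was at (1.6, 5.6) in frame 1 and (8.7, 2.9) in frame 2.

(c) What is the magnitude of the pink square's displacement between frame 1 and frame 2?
3.6

The pink square moved from (10.5, 14.6) to (14.0, 13.9), a distance of √(3.5² + 0.7²) ≈ 3.6.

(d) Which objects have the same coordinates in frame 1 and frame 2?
the green cross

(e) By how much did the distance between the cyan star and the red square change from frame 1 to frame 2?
-6.0

Distance in frame 1: 16.4. Distance in frame 2: 10.4.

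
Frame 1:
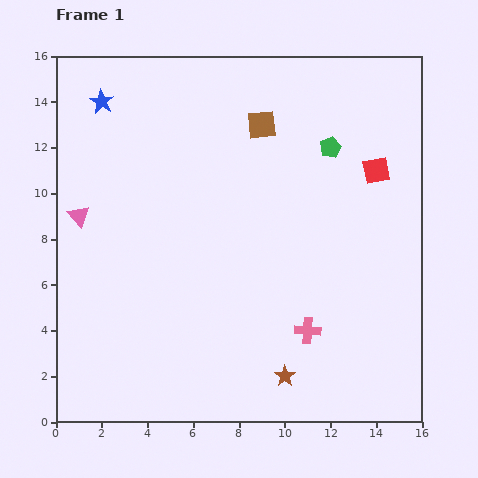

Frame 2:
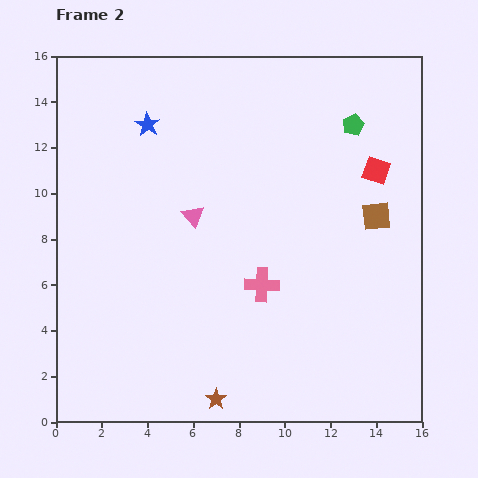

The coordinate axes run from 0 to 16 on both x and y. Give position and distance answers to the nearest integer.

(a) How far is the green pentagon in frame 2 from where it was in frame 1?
1

The green pentagon moved from (12, 12) to (13, 13), a distance of √(1² + 1²) ≈ 1.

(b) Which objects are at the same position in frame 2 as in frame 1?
the red square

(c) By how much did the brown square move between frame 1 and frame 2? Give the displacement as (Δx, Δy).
(5, -4)

The brown square was at (9, 13) in frame 1 and (14, 9) in frame 2.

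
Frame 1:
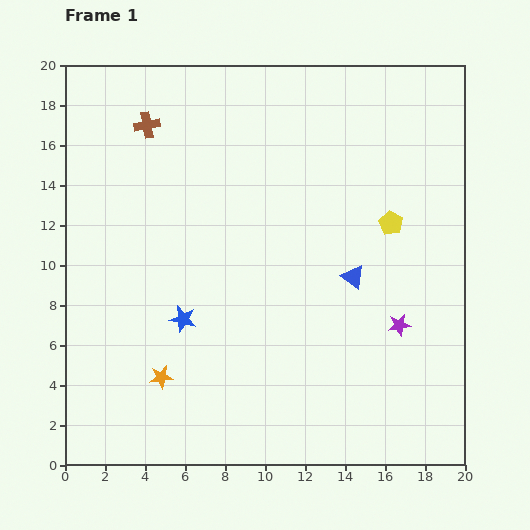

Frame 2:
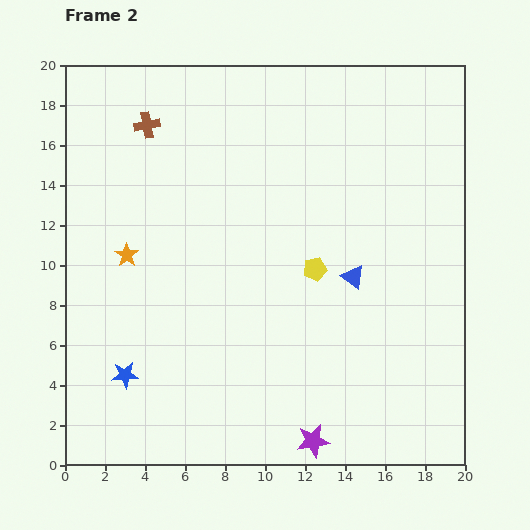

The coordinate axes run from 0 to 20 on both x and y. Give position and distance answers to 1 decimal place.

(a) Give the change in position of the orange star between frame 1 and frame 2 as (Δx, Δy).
(-1.7, 6.1)

The orange star was at (4.8, 4.4) in frame 1 and (3.1, 10.5) in frame 2.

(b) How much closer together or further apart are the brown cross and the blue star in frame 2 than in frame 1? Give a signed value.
+2.6

Distance in frame 1: 9.9. Distance in frame 2: 12.5.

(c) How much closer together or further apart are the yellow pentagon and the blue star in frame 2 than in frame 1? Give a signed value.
-0.6

Distance in frame 1: 11.5. Distance in frame 2: 10.9.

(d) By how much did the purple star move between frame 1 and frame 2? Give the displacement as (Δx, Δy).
(-4.3, -5.8)

The purple star was at (16.7, 7.0) in frame 1 and (12.4, 1.2) in frame 2.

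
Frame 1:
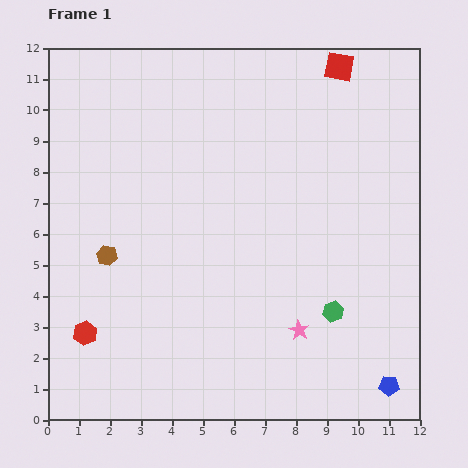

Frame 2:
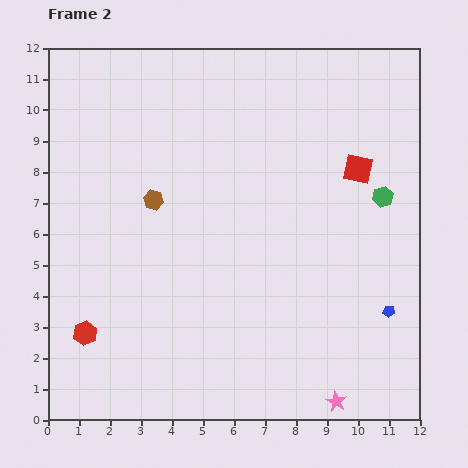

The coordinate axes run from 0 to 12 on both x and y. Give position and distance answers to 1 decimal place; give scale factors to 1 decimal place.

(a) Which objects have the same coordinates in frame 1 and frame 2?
the red hexagon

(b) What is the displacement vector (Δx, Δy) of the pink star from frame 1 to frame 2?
(1.2, -2.3)

The pink star was at (8.1, 2.9) in frame 1 and (9.3, 0.6) in frame 2.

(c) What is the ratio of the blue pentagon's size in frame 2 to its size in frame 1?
0.6×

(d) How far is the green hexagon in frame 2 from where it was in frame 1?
4.0

The green hexagon moved from (9.2, 3.5) to (10.8, 7.2), a distance of √(1.6² + 3.7²) ≈ 4.0.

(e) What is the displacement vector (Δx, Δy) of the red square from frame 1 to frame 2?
(0.6, -3.3)

The red square was at (9.4, 11.4) in frame 1 and (10.0, 8.1) in frame 2.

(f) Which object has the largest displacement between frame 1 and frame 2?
the green hexagon

(moved 4.0; next 3.4)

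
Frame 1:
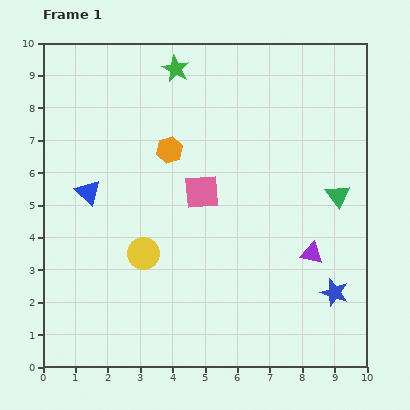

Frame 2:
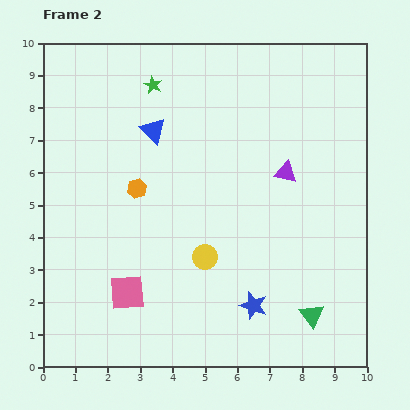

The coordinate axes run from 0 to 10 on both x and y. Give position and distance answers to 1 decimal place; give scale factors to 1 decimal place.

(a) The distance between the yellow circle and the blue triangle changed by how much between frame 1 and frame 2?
+1.7

Distance in frame 1: 2.5. Distance in frame 2: 4.2.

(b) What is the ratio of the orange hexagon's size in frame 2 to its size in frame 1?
0.8×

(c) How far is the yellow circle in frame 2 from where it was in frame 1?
1.9

The yellow circle moved from (3.1, 3.5) to (5.0, 3.4), a distance of √(1.9² + 0.1²) ≈ 1.9.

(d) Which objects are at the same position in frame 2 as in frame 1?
none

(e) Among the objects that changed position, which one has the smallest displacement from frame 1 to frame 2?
the green star

(moved 0.9)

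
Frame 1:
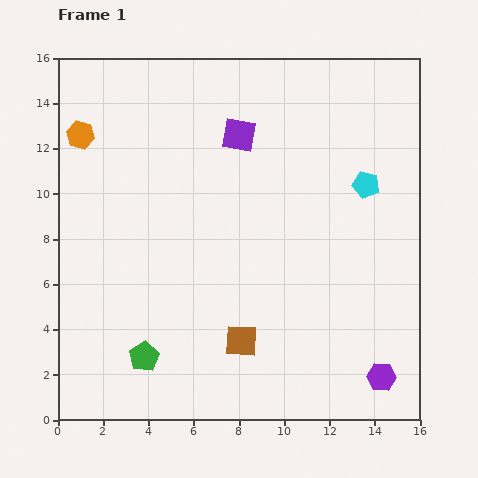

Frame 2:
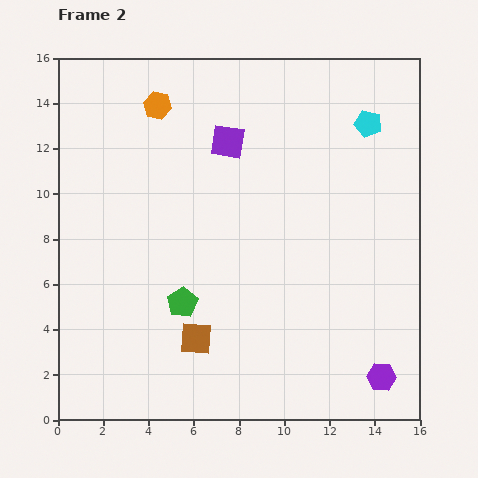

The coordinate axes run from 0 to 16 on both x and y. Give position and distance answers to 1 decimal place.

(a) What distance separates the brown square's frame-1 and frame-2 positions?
2.0

The brown square moved from (8.1, 3.5) to (6.1, 3.6), a distance of √(2.0² + 0.1²) ≈ 2.0.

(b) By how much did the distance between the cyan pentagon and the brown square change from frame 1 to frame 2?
+3.4

Distance in frame 1: 8.8. Distance in frame 2: 12.2.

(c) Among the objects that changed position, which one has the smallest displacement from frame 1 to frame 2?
the purple square

(moved 0.6)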